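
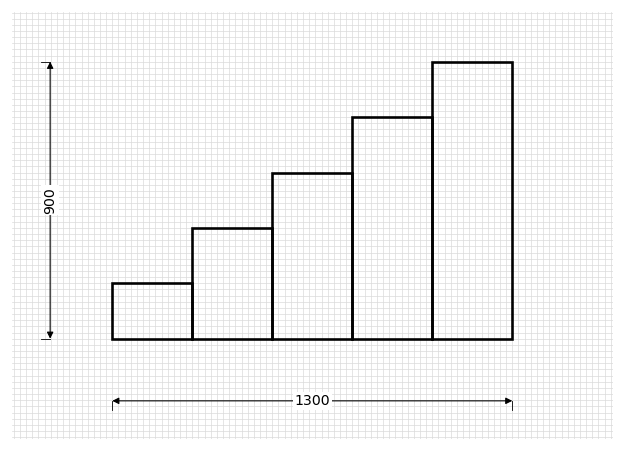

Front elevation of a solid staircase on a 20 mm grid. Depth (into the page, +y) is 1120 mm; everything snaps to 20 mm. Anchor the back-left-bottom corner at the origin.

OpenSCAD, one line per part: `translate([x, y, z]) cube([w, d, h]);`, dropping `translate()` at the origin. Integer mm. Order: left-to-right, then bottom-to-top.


cube([260, 1120, 180]);
translate([260, 0, 0]) cube([260, 1120, 360]);
translate([520, 0, 0]) cube([260, 1120, 540]);
translate([780, 0, 0]) cube([260, 1120, 720]);
translate([1040, 0, 0]) cube([260, 1120, 900]);


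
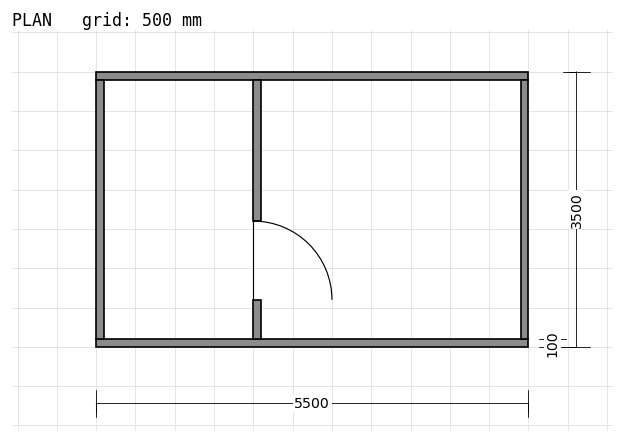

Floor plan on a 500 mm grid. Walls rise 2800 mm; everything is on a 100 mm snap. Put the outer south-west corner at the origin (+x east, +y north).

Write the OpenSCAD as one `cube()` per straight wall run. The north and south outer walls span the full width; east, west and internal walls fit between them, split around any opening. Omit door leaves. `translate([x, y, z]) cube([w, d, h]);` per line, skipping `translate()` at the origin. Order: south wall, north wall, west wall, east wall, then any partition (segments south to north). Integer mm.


cube([5500, 100, 2800]);
translate([0, 3400, 0]) cube([5500, 100, 2800]);
translate([0, 100, 0]) cube([100, 3300, 2800]);
translate([5400, 100, 0]) cube([100, 3300, 2800]);
translate([2000, 100, 0]) cube([100, 500, 2800]);
translate([2000, 1600, 0]) cube([100, 1800, 2800]);


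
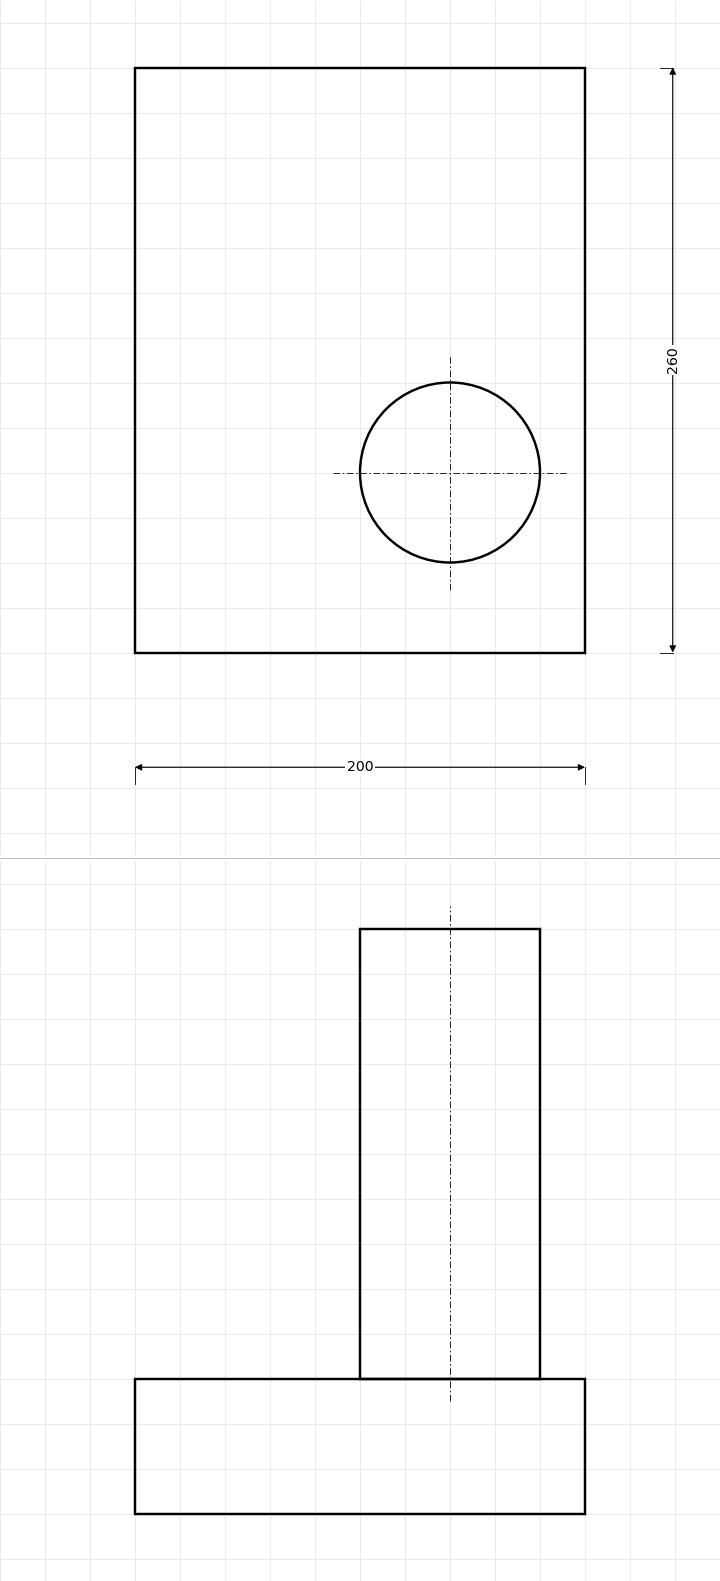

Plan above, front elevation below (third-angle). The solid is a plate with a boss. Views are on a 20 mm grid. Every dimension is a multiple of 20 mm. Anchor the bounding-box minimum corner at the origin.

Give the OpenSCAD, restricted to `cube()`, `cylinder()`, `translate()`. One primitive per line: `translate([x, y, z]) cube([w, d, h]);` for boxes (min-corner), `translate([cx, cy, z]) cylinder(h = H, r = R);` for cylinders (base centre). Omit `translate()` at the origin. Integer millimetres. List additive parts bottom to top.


cube([200, 260, 60]);
translate([140, 80, 60]) cylinder(h = 200, r = 40);


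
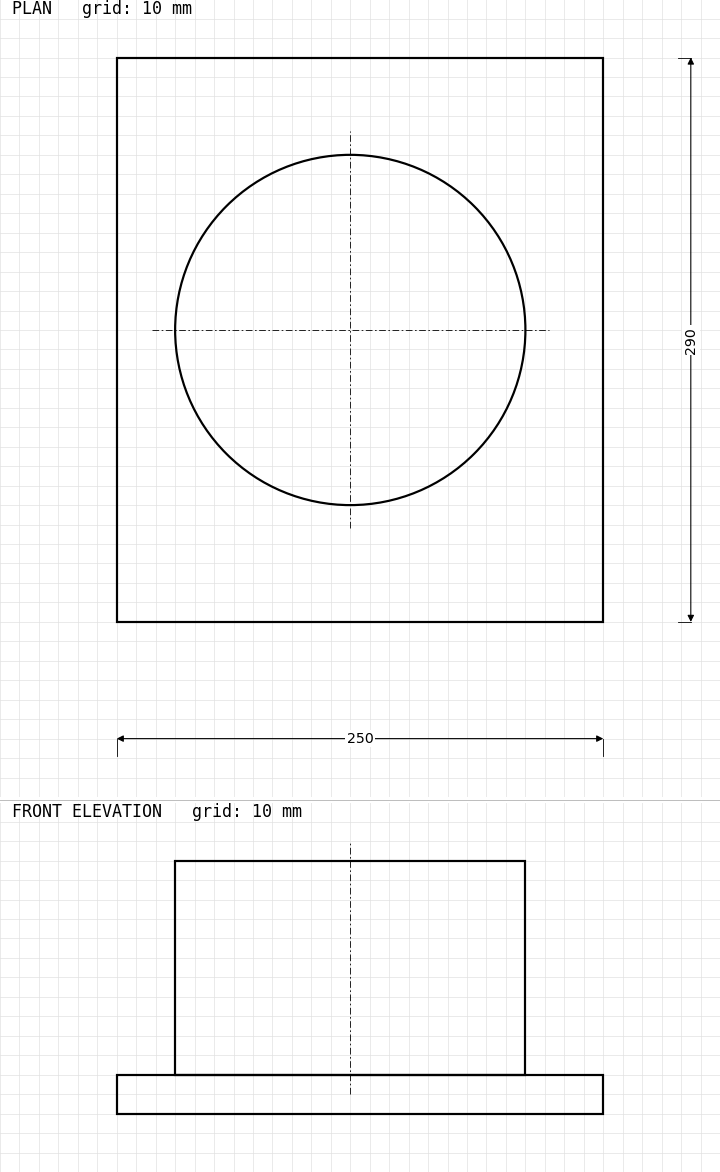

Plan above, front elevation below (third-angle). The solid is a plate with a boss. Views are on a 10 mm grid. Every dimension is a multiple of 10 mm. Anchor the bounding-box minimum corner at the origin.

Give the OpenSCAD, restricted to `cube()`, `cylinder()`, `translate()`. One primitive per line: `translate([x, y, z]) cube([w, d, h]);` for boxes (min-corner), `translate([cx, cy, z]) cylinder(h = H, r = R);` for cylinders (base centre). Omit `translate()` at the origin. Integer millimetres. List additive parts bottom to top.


cube([250, 290, 20]);
translate([120, 150, 20]) cylinder(h = 110, r = 90);


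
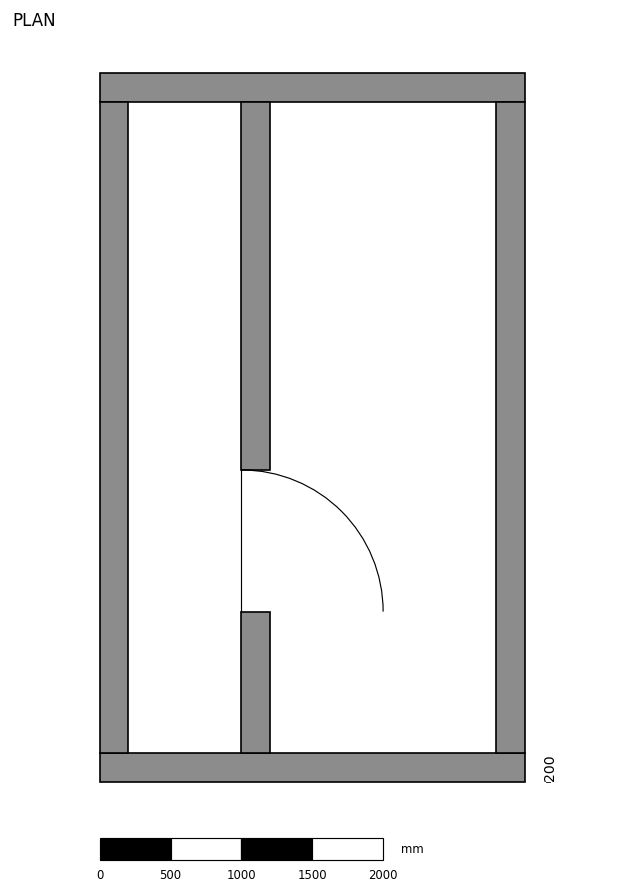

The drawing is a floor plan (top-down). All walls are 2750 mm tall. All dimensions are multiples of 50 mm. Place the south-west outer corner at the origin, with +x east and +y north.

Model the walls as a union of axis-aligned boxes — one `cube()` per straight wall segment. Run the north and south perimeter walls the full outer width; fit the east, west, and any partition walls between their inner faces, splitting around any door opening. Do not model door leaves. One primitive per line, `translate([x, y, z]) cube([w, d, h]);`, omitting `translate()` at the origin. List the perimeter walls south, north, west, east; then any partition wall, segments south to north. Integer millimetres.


cube([3000, 200, 2750]);
translate([0, 4800, 0]) cube([3000, 200, 2750]);
translate([0, 200, 0]) cube([200, 4600, 2750]);
translate([2800, 200, 0]) cube([200, 4600, 2750]);
translate([1000, 200, 0]) cube([200, 1000, 2750]);
translate([1000, 2200, 0]) cube([200, 2600, 2750]);


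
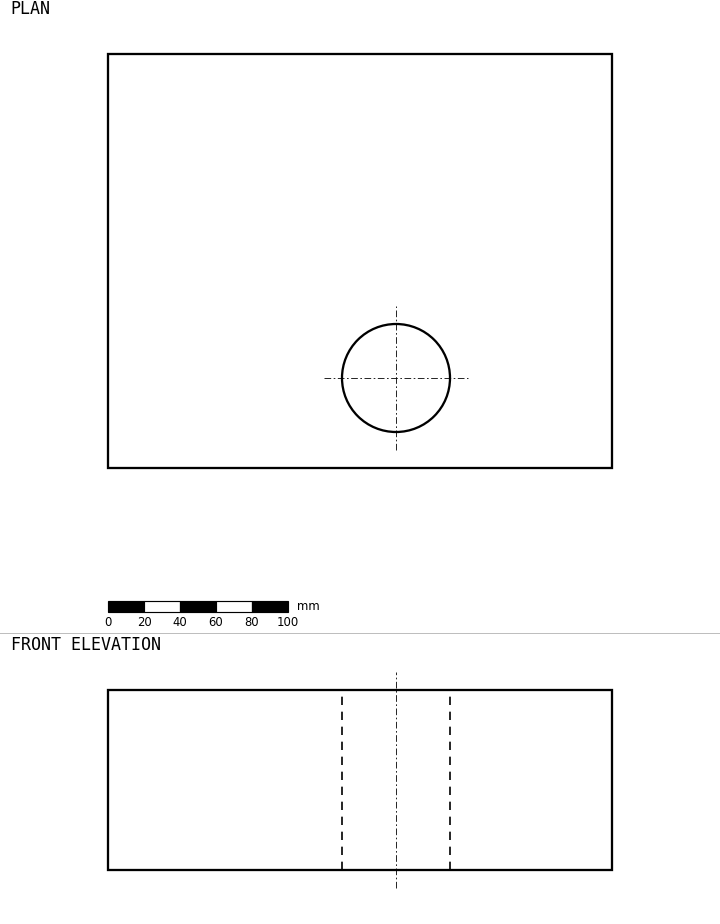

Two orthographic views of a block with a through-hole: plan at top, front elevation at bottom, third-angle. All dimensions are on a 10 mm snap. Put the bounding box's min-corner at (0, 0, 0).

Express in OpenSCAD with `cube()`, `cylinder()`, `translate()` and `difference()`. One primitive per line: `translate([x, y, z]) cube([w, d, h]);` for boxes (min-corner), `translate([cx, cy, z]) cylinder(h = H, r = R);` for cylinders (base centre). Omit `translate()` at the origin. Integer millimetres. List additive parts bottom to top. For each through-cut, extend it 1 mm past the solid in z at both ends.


difference() {
  cube([280, 230, 100]);
  translate([160, 50, -1]) cylinder(h = 102, r = 30);
}


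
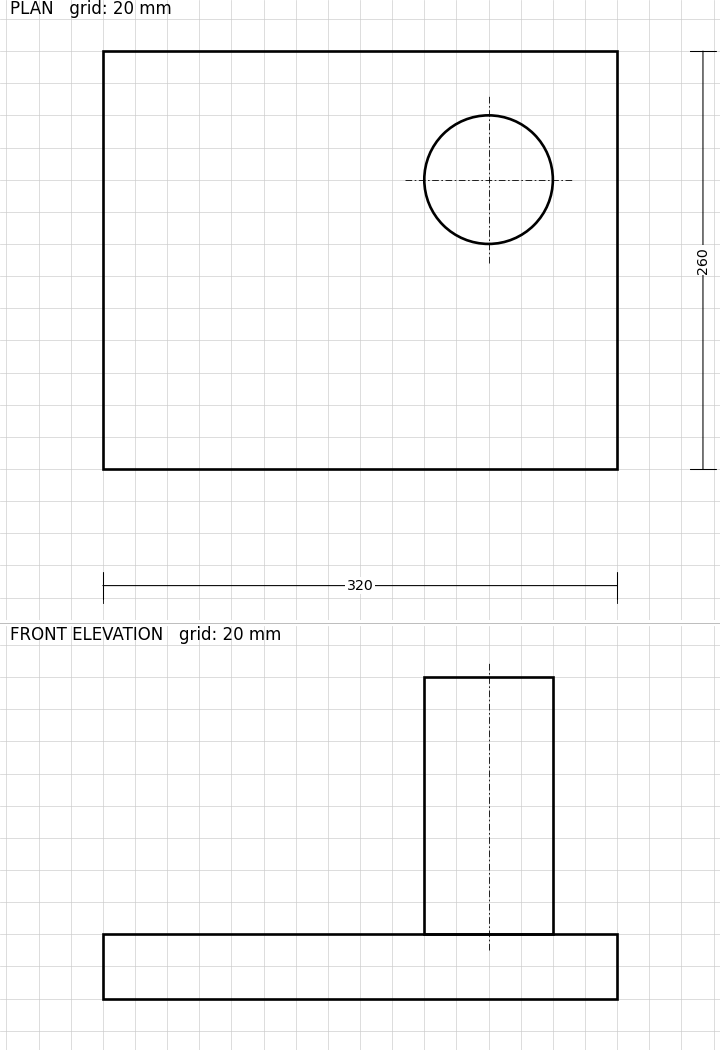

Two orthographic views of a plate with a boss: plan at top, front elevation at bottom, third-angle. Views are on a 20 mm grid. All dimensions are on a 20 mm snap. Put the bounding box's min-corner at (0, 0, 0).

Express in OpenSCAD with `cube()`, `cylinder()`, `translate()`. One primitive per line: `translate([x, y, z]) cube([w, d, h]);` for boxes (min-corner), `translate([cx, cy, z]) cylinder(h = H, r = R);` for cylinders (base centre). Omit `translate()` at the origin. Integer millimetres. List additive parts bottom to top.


cube([320, 260, 40]);
translate([240, 180, 40]) cylinder(h = 160, r = 40);


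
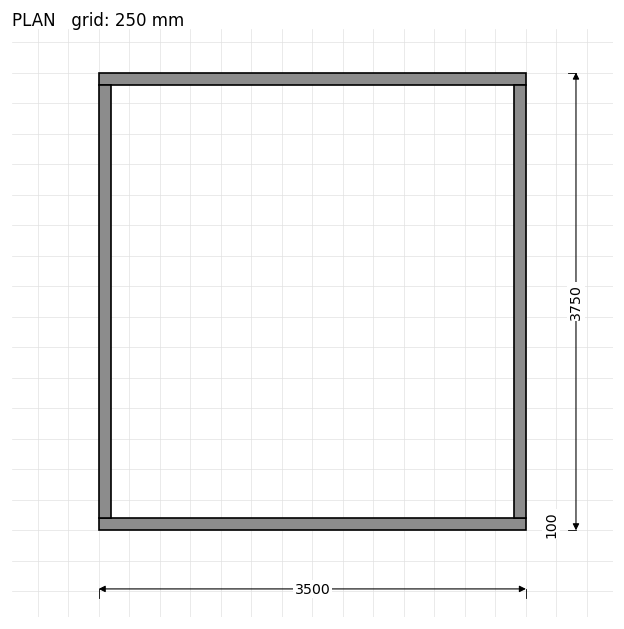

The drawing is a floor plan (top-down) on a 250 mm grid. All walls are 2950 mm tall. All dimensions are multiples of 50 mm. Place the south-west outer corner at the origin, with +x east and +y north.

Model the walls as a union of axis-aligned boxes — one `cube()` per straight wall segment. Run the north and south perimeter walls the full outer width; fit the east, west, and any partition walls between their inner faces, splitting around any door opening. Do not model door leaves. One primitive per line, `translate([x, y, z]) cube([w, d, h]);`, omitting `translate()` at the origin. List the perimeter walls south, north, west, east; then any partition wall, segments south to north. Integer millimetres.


cube([3500, 100, 2950]);
translate([0, 3650, 0]) cube([3500, 100, 2950]);
translate([0, 100, 0]) cube([100, 3550, 2950]);
translate([3400, 100, 0]) cube([100, 3550, 2950]);


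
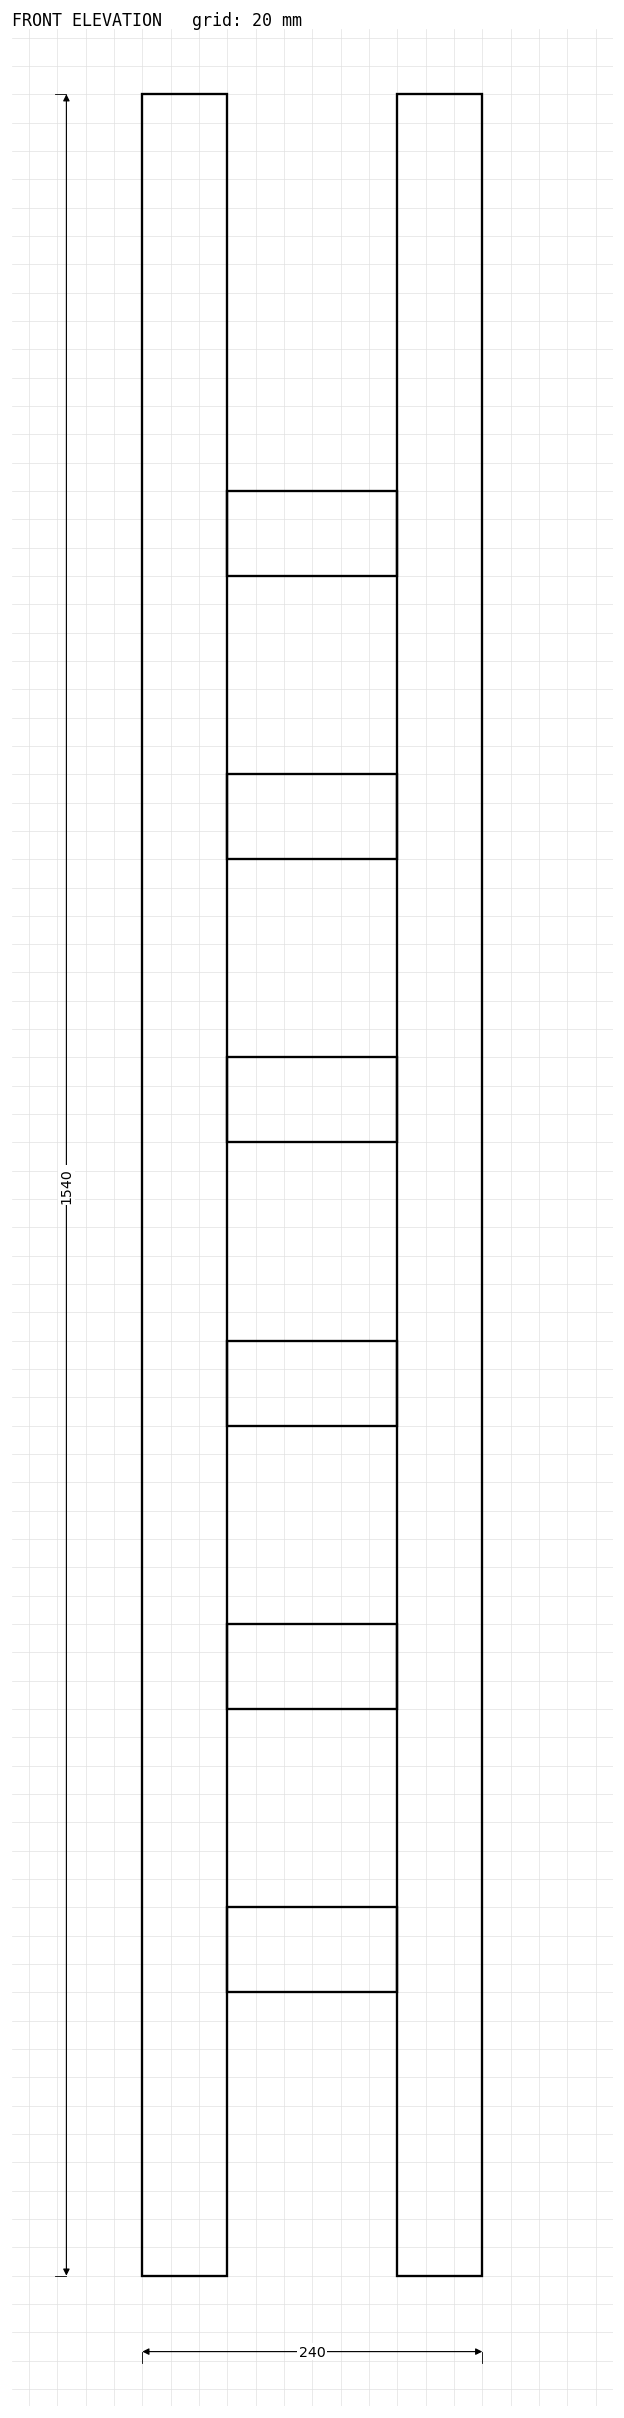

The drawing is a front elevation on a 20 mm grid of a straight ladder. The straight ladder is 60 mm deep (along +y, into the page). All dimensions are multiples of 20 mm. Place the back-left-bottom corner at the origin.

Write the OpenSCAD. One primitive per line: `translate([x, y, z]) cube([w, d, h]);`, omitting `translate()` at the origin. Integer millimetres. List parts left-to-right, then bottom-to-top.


cube([60, 60, 1540]);
translate([60, 0, 200]) cube([120, 60, 60]);
translate([60, 0, 400]) cube([120, 60, 60]);
translate([60, 0, 600]) cube([120, 60, 60]);
translate([60, 0, 800]) cube([120, 60, 60]);
translate([60, 0, 1000]) cube([120, 60, 60]);
translate([60, 0, 1200]) cube([120, 60, 60]);
translate([180, 0, 0]) cube([60, 60, 1540]);


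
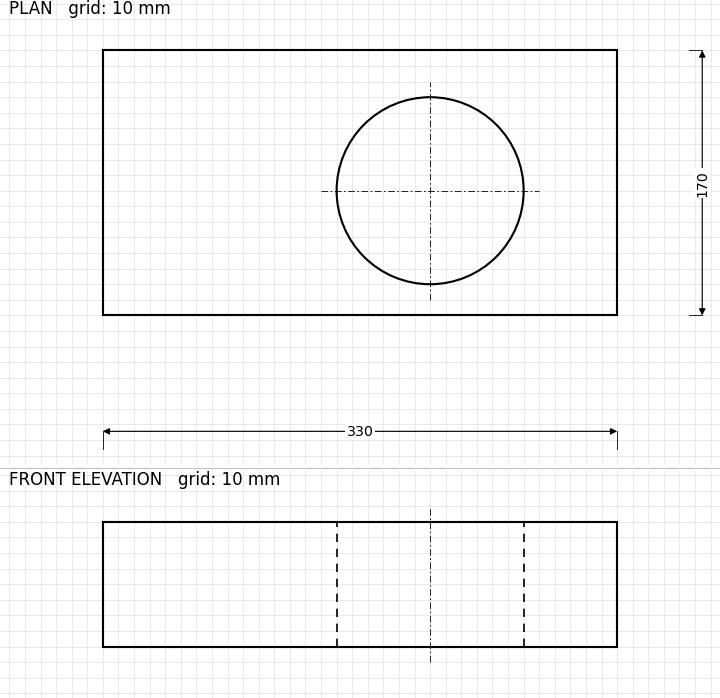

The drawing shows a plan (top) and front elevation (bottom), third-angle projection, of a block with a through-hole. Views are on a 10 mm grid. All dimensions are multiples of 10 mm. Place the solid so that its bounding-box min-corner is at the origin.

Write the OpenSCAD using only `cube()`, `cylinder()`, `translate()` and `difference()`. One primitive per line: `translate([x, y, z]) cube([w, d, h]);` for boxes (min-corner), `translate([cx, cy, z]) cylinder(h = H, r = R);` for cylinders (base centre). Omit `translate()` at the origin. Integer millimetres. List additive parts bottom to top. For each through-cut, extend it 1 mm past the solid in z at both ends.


difference() {
  cube([330, 170, 80]);
  translate([210, 80, -1]) cylinder(h = 82, r = 60);
}


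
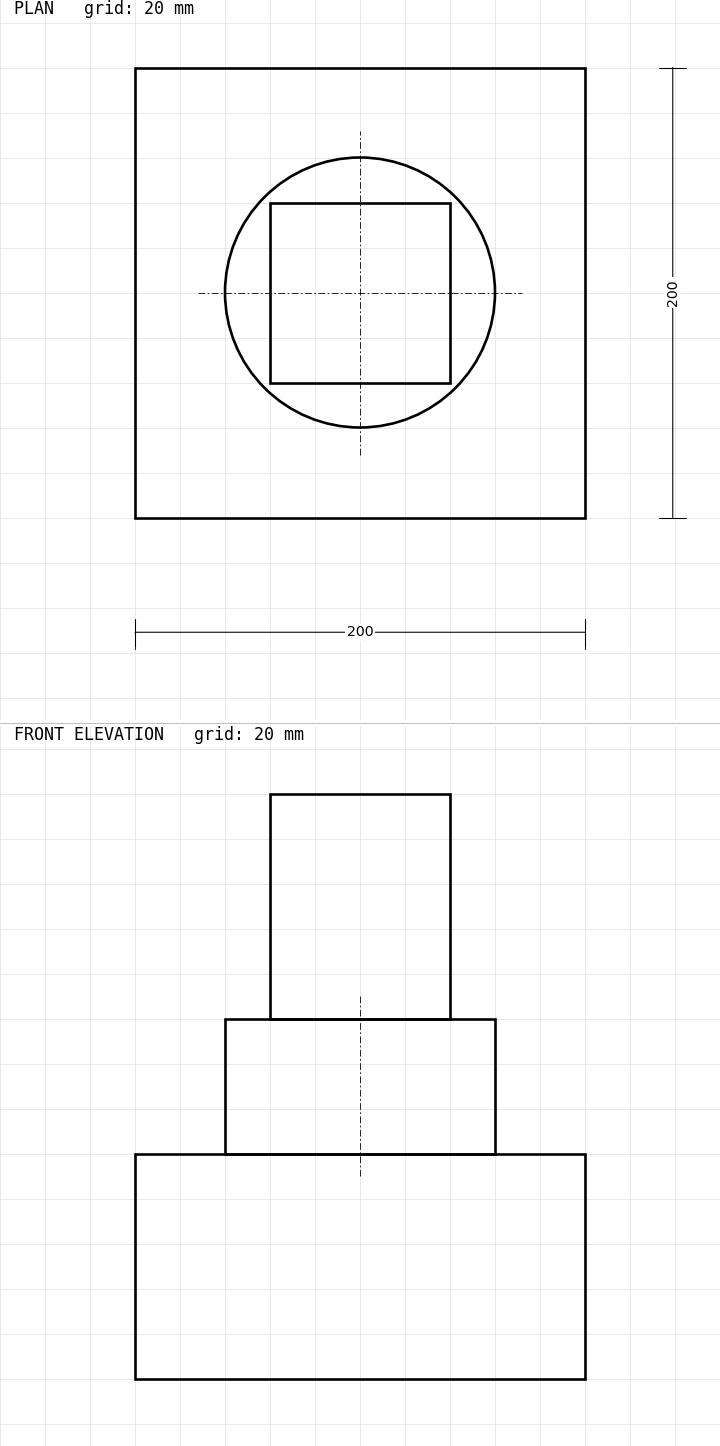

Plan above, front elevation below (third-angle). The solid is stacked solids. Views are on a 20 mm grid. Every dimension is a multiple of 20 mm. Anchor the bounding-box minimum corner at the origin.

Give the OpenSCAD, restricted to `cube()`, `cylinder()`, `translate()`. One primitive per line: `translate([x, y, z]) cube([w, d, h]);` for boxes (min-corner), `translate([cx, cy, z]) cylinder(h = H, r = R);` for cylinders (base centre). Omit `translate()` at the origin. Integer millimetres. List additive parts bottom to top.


cube([200, 200, 100]);
translate([100, 100, 100]) cylinder(h = 60, r = 60);
translate([60, 60, 160]) cube([80, 80, 100]);


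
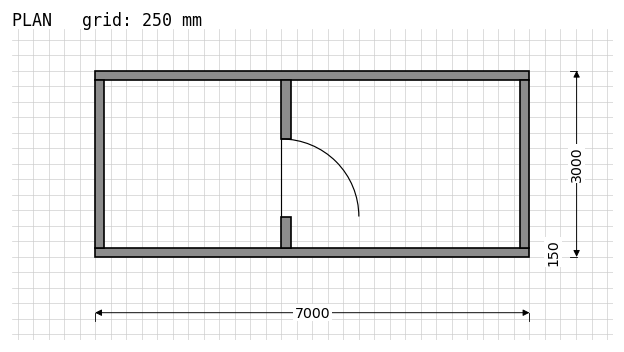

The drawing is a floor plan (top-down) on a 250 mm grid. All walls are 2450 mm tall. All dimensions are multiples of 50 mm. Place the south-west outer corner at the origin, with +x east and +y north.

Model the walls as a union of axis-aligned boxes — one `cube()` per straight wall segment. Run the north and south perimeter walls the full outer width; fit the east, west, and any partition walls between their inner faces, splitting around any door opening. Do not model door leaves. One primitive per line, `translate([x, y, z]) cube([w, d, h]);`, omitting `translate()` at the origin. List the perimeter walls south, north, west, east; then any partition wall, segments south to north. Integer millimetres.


cube([7000, 150, 2450]);
translate([0, 2850, 0]) cube([7000, 150, 2450]);
translate([0, 150, 0]) cube([150, 2700, 2450]);
translate([6850, 150, 0]) cube([150, 2700, 2450]);
translate([3000, 150, 0]) cube([150, 500, 2450]);
translate([3000, 1900, 0]) cube([150, 950, 2450]);


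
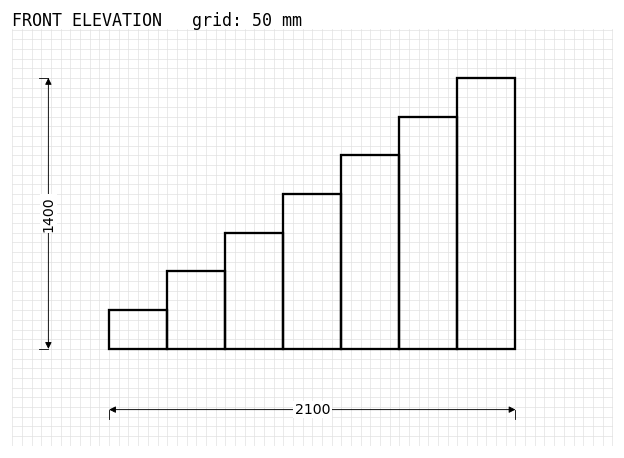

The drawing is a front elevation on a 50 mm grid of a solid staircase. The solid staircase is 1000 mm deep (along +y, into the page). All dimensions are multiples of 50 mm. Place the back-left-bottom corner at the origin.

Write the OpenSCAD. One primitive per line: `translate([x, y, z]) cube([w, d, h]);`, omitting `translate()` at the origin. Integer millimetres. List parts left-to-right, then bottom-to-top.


cube([300, 1000, 200]);
translate([300, 0, 0]) cube([300, 1000, 400]);
translate([600, 0, 0]) cube([300, 1000, 600]);
translate([900, 0, 0]) cube([300, 1000, 800]);
translate([1200, 0, 0]) cube([300, 1000, 1000]);
translate([1500, 0, 0]) cube([300, 1000, 1200]);
translate([1800, 0, 0]) cube([300, 1000, 1400]);


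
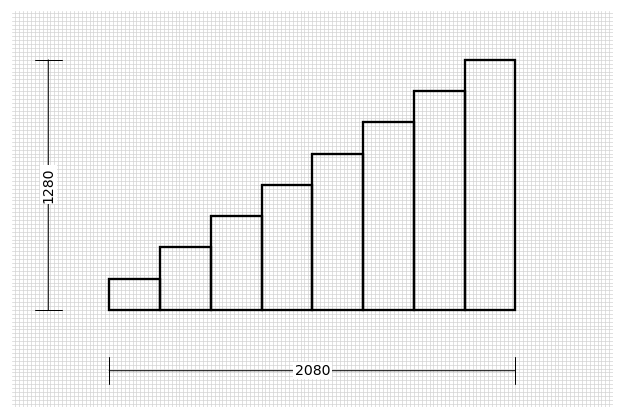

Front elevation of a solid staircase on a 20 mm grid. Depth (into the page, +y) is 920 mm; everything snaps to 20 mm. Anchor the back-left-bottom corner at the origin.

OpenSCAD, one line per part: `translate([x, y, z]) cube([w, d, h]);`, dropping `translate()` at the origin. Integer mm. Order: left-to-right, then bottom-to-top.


cube([260, 920, 160]);
translate([260, 0, 0]) cube([260, 920, 320]);
translate([520, 0, 0]) cube([260, 920, 480]);
translate([780, 0, 0]) cube([260, 920, 640]);
translate([1040, 0, 0]) cube([260, 920, 800]);
translate([1300, 0, 0]) cube([260, 920, 960]);
translate([1560, 0, 0]) cube([260, 920, 1120]);
translate([1820, 0, 0]) cube([260, 920, 1280]);


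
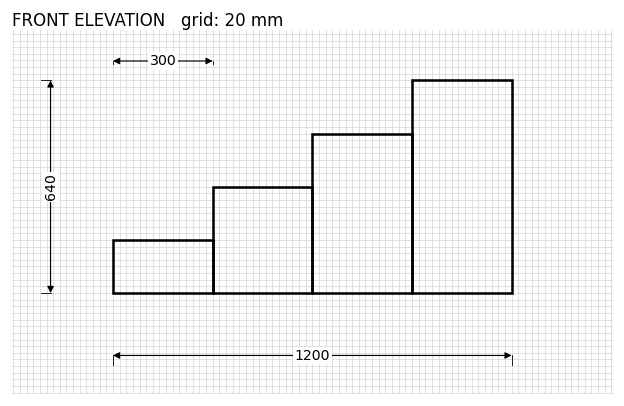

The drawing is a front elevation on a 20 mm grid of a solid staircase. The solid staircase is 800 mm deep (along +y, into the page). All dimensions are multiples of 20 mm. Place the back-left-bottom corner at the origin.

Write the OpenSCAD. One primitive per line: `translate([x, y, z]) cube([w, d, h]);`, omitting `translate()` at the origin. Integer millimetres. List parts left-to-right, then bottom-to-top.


cube([300, 800, 160]);
translate([300, 0, 0]) cube([300, 800, 320]);
translate([600, 0, 0]) cube([300, 800, 480]);
translate([900, 0, 0]) cube([300, 800, 640]);


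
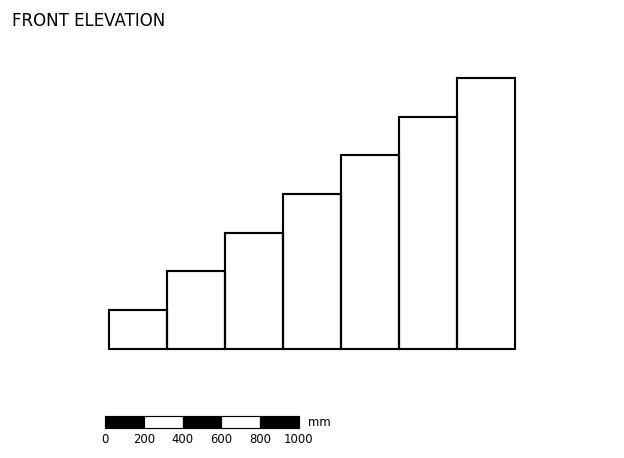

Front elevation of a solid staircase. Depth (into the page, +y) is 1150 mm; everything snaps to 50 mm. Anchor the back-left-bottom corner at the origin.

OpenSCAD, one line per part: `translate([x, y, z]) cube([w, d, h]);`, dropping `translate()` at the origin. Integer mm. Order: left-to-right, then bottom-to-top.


cube([300, 1150, 200]);
translate([300, 0, 0]) cube([300, 1150, 400]);
translate([600, 0, 0]) cube([300, 1150, 600]);
translate([900, 0, 0]) cube([300, 1150, 800]);
translate([1200, 0, 0]) cube([300, 1150, 1000]);
translate([1500, 0, 0]) cube([300, 1150, 1200]);
translate([1800, 0, 0]) cube([300, 1150, 1400]);


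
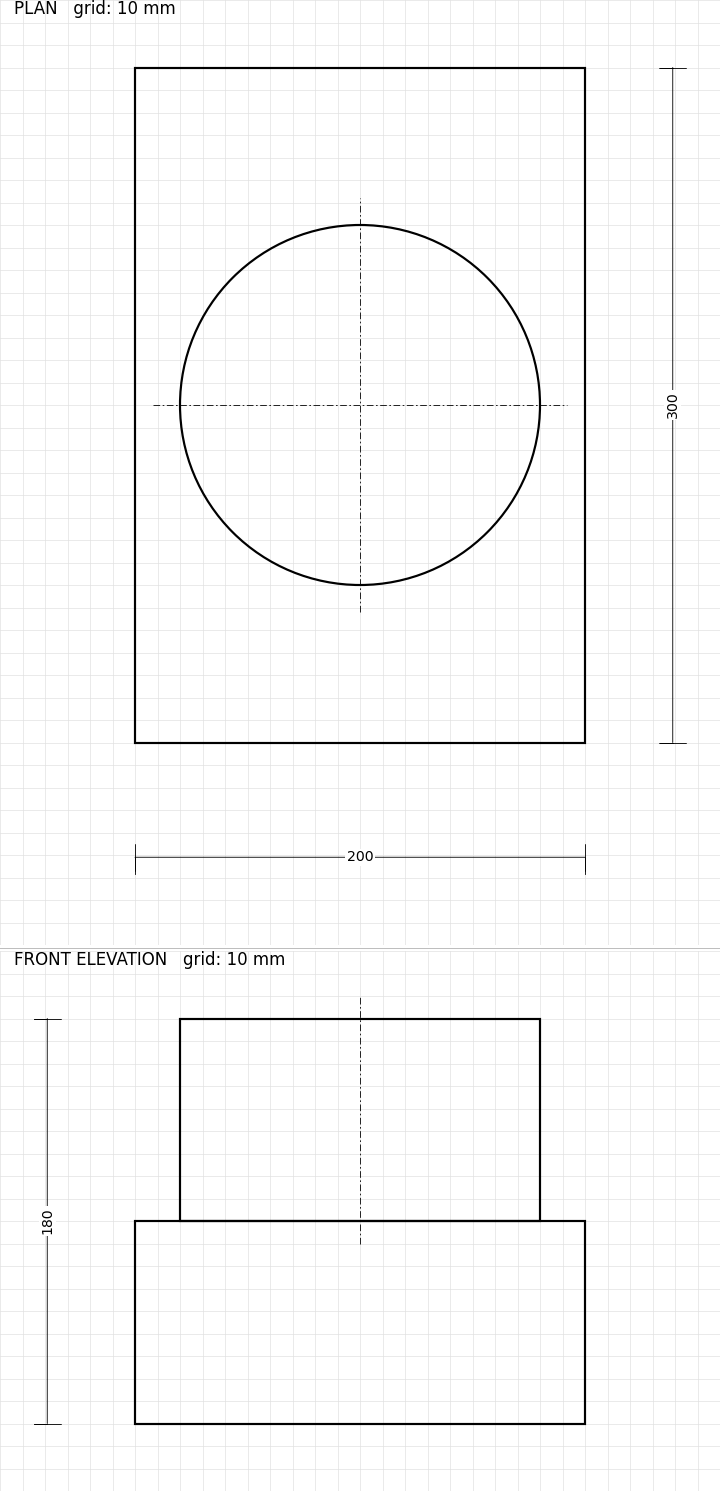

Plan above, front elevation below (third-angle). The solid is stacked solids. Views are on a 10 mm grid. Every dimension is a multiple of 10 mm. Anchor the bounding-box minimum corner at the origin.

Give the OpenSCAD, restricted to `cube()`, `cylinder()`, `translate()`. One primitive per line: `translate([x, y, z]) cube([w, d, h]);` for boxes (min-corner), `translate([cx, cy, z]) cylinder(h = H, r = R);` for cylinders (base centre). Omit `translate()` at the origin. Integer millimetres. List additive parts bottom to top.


cube([200, 300, 90]);
translate([100, 150, 90]) cylinder(h = 90, r = 80);


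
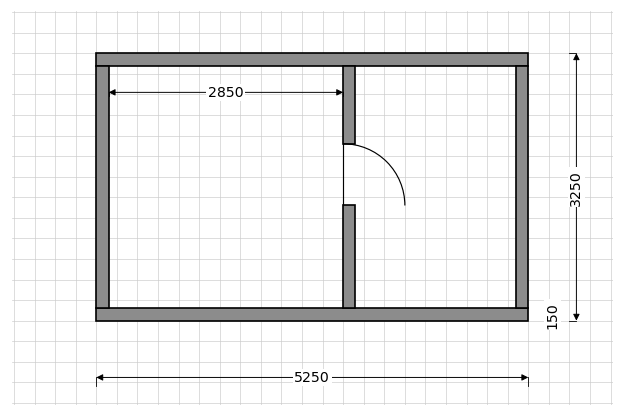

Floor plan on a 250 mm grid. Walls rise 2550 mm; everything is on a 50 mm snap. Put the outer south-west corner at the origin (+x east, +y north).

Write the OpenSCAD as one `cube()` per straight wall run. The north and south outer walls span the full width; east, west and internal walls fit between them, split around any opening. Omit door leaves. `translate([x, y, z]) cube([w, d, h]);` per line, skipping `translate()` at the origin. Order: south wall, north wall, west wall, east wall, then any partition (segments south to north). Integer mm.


cube([5250, 150, 2550]);
translate([0, 3100, 0]) cube([5250, 150, 2550]);
translate([0, 150, 0]) cube([150, 2950, 2550]);
translate([5100, 150, 0]) cube([150, 2950, 2550]);
translate([3000, 150, 0]) cube([150, 1250, 2550]);
translate([3000, 2150, 0]) cube([150, 950, 2550]);


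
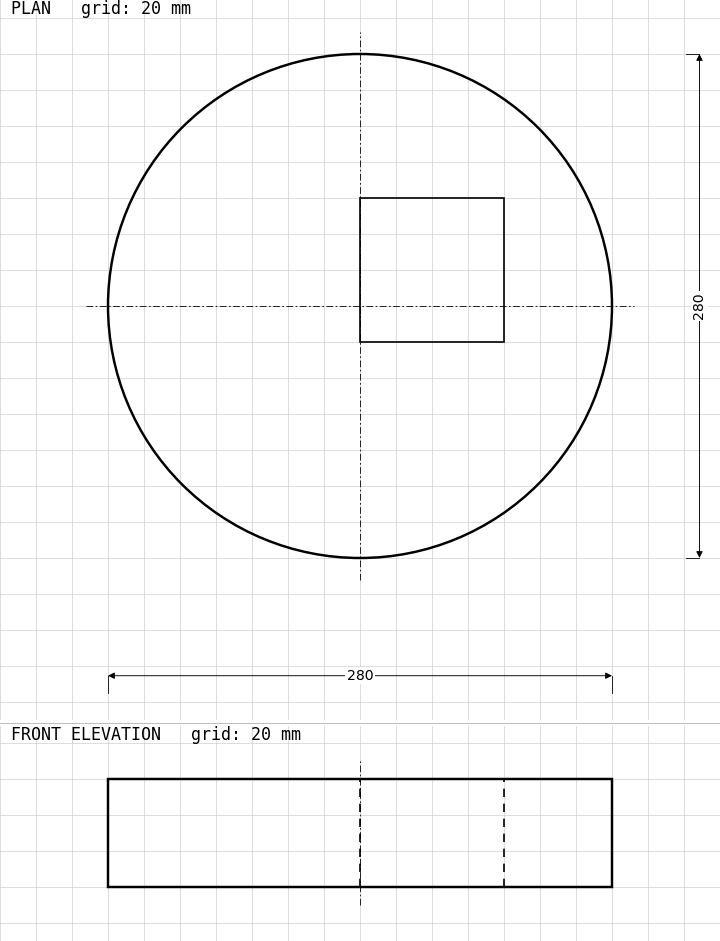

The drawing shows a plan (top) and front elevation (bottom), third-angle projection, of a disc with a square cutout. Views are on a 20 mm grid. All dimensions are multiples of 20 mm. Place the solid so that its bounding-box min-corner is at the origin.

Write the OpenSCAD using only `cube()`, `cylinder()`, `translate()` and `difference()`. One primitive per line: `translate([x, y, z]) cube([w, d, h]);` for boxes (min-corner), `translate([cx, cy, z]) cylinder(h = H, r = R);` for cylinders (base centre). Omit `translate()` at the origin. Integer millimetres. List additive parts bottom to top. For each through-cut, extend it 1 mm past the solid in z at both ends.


difference() {
  translate([140, 140, 0]) cylinder(h = 60, r = 140);
  translate([140, 120, -1]) cube([80, 80, 62]);
}


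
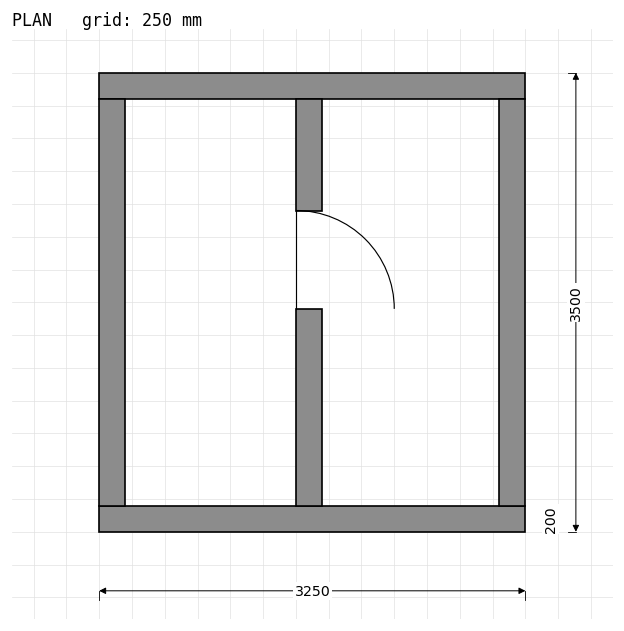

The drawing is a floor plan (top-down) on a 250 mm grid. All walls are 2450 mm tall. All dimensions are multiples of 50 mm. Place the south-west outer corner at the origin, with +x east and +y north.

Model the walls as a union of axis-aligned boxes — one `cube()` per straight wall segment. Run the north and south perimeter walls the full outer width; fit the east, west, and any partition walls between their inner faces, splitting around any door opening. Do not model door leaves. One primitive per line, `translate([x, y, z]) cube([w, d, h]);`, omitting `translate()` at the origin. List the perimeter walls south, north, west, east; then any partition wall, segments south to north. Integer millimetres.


cube([3250, 200, 2450]);
translate([0, 3300, 0]) cube([3250, 200, 2450]);
translate([0, 200, 0]) cube([200, 3100, 2450]);
translate([3050, 200, 0]) cube([200, 3100, 2450]);
translate([1500, 200, 0]) cube([200, 1500, 2450]);
translate([1500, 2450, 0]) cube([200, 850, 2450]);


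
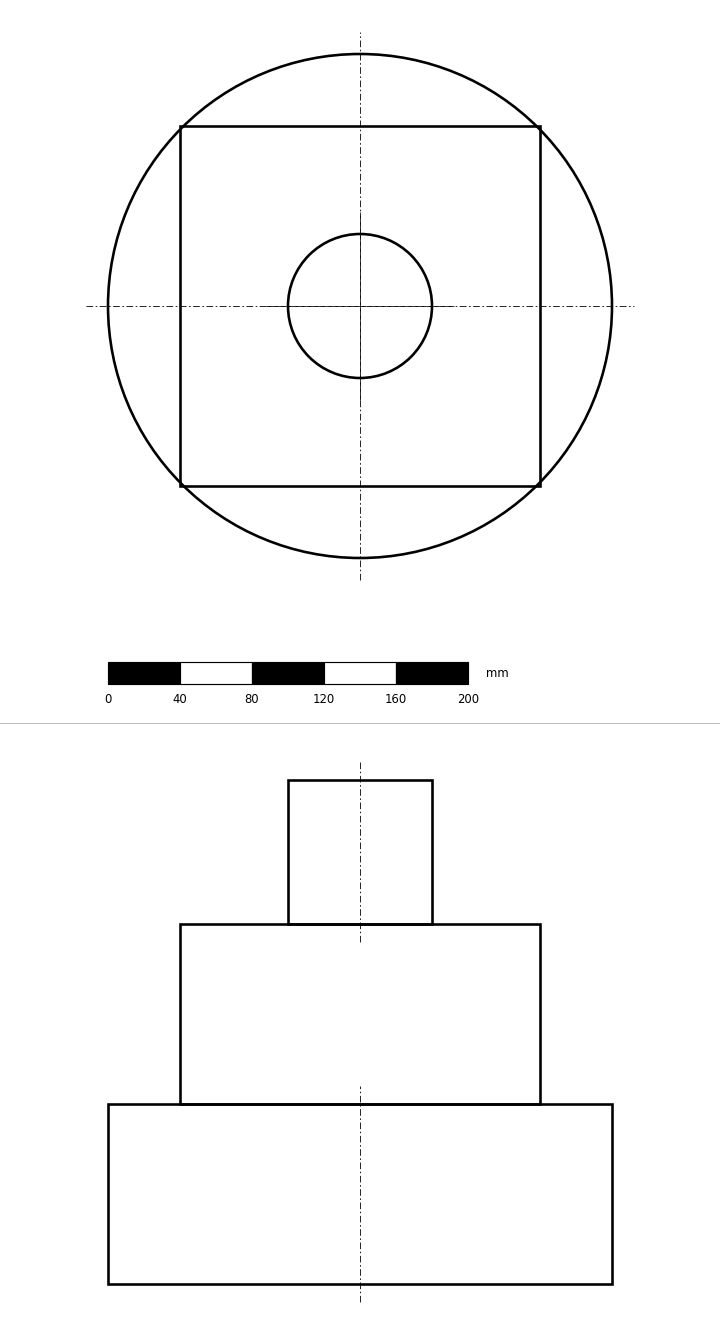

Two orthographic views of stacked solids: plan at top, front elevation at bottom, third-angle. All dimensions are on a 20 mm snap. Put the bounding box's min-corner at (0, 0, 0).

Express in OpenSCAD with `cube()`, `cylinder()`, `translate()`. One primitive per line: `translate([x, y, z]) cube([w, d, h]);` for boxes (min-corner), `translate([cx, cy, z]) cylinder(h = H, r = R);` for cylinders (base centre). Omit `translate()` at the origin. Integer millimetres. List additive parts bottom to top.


translate([140, 140, 0]) cylinder(h = 100, r = 140);
translate([40, 40, 100]) cube([200, 200, 100]);
translate([140, 140, 200]) cylinder(h = 80, r = 40);


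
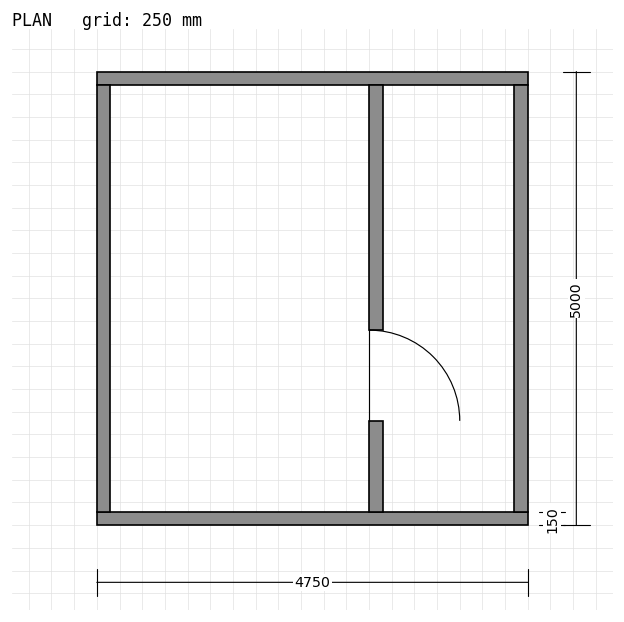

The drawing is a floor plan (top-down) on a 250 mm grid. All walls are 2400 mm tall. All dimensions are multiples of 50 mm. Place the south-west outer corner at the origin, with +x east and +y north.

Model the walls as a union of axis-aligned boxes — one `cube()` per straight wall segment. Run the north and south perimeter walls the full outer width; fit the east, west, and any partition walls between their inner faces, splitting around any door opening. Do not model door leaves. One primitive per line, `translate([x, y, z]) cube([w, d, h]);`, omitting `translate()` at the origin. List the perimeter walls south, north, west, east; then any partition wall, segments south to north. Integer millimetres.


cube([4750, 150, 2400]);
translate([0, 4850, 0]) cube([4750, 150, 2400]);
translate([0, 150, 0]) cube([150, 4700, 2400]);
translate([4600, 150, 0]) cube([150, 4700, 2400]);
translate([3000, 150, 0]) cube([150, 1000, 2400]);
translate([3000, 2150, 0]) cube([150, 2700, 2400]);


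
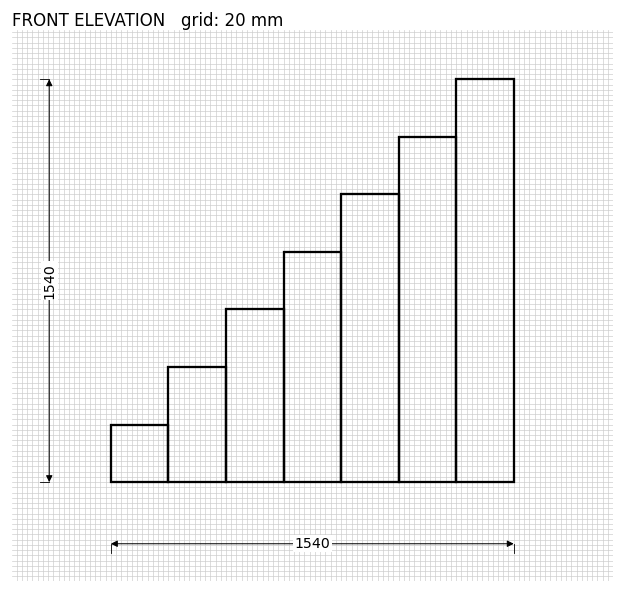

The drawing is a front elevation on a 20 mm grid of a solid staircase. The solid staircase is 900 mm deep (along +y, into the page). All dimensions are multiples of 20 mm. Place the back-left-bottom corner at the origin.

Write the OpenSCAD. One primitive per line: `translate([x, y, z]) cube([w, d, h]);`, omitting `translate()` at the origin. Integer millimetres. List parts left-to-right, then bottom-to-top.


cube([220, 900, 220]);
translate([220, 0, 0]) cube([220, 900, 440]);
translate([440, 0, 0]) cube([220, 900, 660]);
translate([660, 0, 0]) cube([220, 900, 880]);
translate([880, 0, 0]) cube([220, 900, 1100]);
translate([1100, 0, 0]) cube([220, 900, 1320]);
translate([1320, 0, 0]) cube([220, 900, 1540]);


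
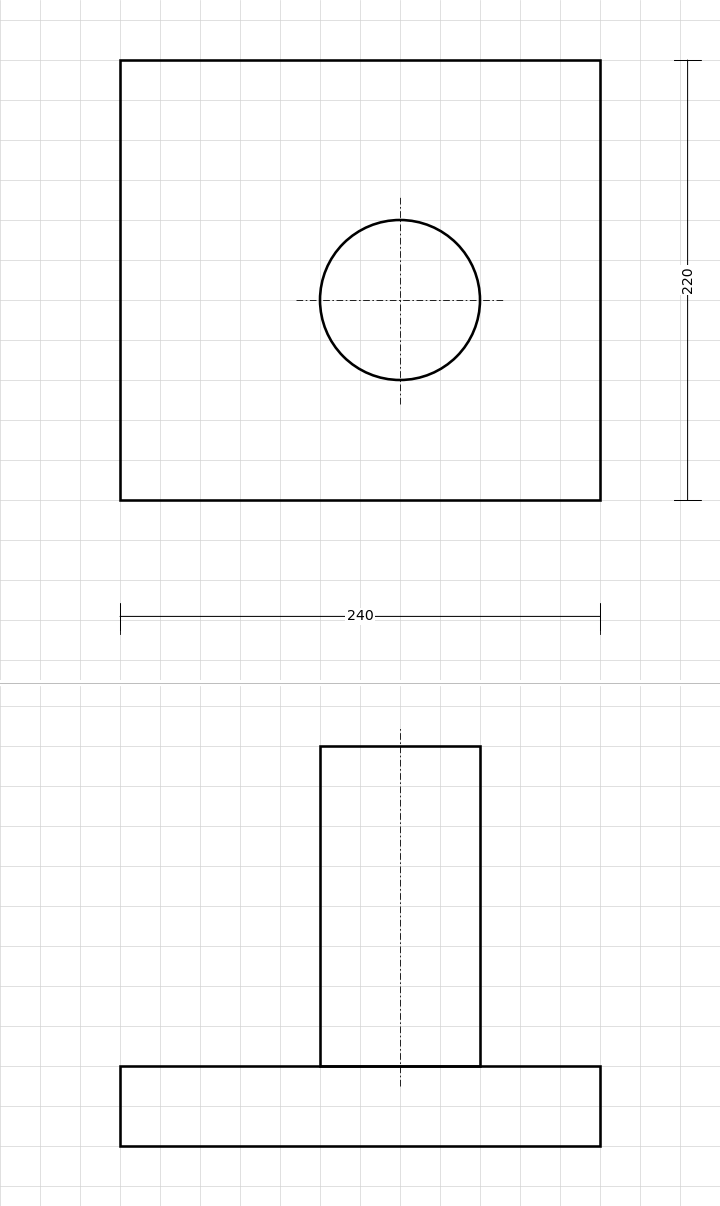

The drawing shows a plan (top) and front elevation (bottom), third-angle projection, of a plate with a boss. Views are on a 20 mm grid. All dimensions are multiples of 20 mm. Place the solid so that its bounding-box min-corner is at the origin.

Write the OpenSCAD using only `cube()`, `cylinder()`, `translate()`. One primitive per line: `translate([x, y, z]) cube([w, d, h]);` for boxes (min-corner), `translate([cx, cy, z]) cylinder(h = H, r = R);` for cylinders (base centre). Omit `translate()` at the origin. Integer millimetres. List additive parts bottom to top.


cube([240, 220, 40]);
translate([140, 100, 40]) cylinder(h = 160, r = 40);


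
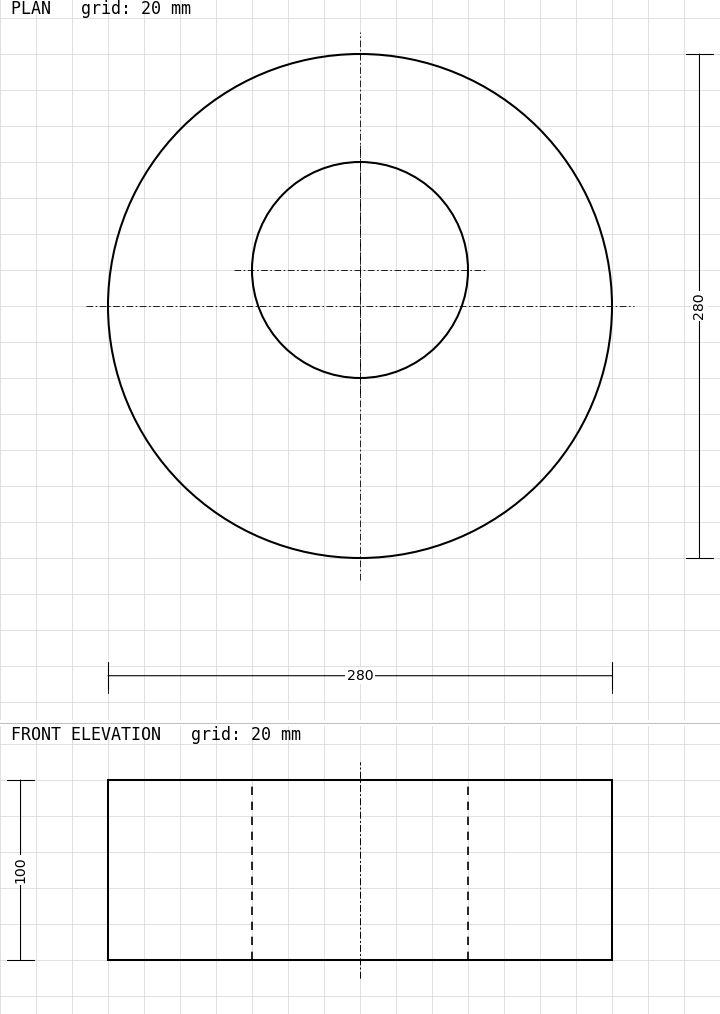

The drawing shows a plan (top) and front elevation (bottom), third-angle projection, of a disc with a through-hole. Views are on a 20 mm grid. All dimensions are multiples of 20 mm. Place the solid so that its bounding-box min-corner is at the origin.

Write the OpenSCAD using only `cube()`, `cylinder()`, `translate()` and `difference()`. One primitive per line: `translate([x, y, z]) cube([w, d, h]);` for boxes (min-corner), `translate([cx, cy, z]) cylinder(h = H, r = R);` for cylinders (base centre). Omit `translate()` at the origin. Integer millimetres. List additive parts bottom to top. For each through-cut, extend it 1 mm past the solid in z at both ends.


difference() {
  translate([140, 140, 0]) cylinder(h = 100, r = 140);
  translate([140, 160, -1]) cylinder(h = 102, r = 60);
}


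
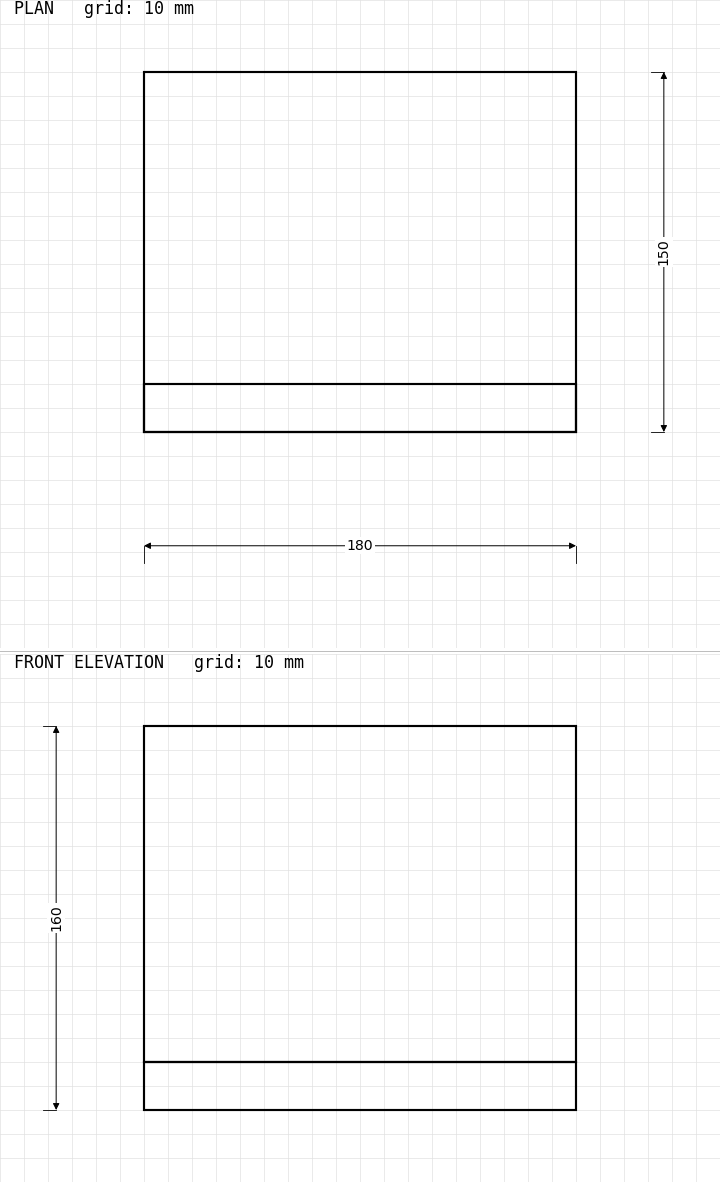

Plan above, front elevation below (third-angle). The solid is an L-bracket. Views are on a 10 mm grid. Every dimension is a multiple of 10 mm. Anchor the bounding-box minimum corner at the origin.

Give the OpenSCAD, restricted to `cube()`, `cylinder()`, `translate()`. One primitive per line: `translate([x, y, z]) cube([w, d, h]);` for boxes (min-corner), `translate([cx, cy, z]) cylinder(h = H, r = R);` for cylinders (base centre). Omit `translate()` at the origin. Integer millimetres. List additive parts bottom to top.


cube([180, 150, 20]);
translate([0, 0, 20]) cube([180, 20, 140]);


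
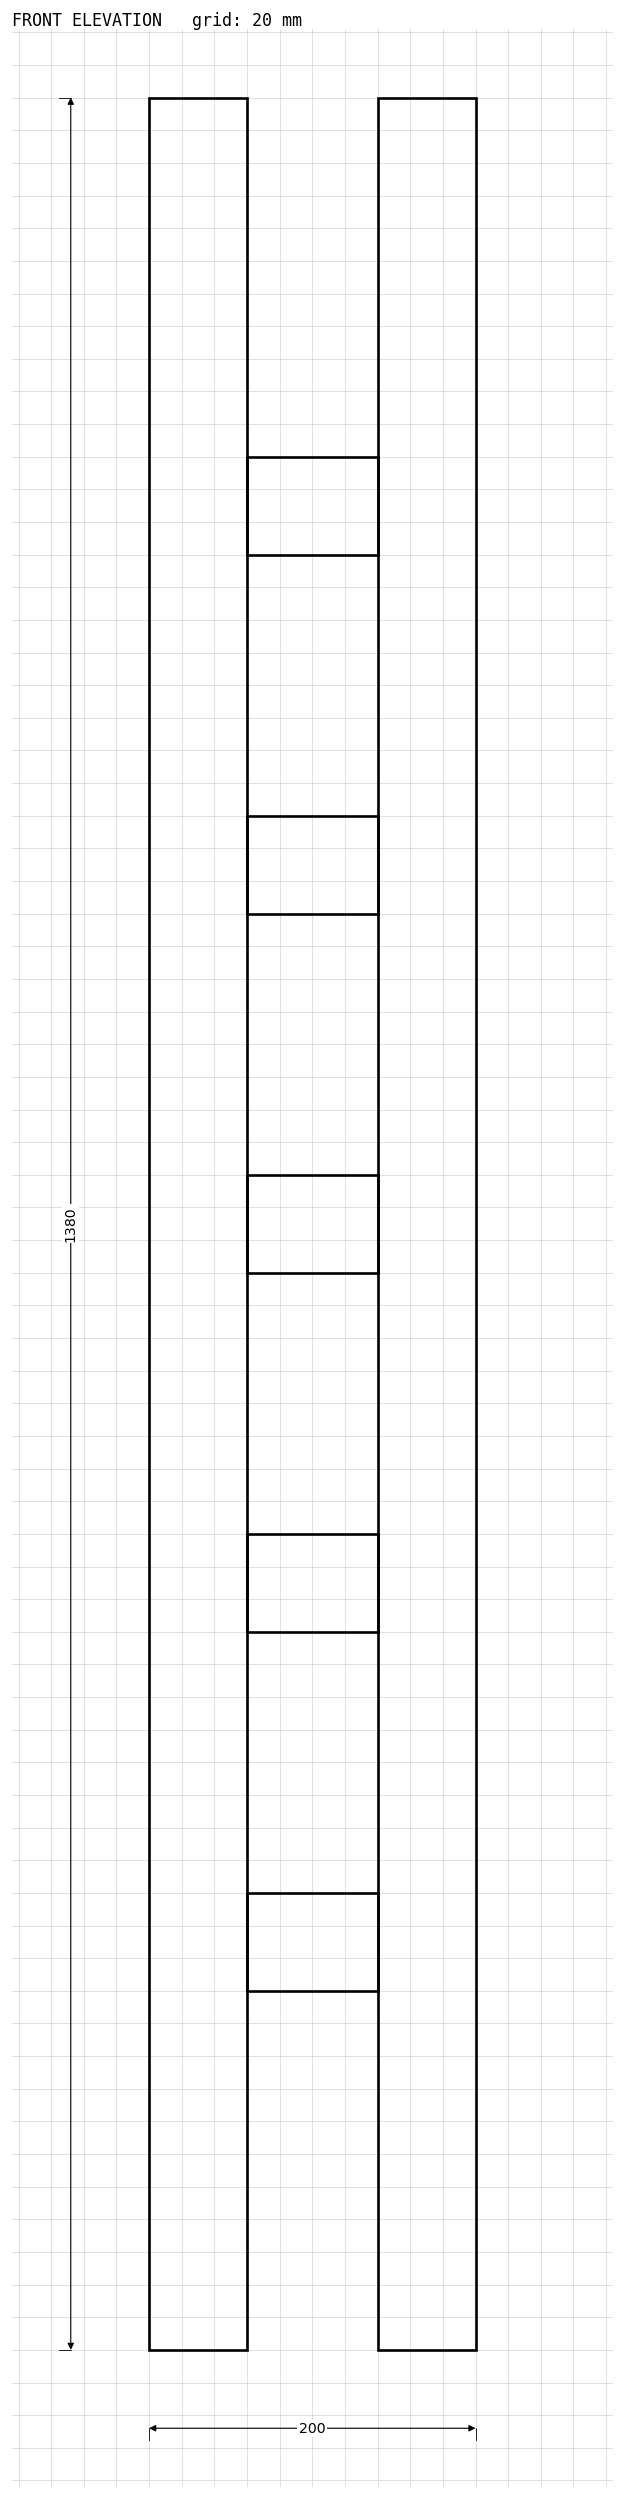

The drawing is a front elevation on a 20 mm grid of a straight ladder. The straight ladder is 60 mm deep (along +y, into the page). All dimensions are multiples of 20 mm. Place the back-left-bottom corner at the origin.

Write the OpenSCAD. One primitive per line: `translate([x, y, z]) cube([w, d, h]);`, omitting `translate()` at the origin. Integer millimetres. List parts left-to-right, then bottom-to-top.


cube([60, 60, 1380]);
translate([60, 0, 220]) cube([80, 60, 60]);
translate([60, 0, 440]) cube([80, 60, 60]);
translate([60, 0, 660]) cube([80, 60, 60]);
translate([60, 0, 880]) cube([80, 60, 60]);
translate([60, 0, 1100]) cube([80, 60, 60]);
translate([140, 0, 0]) cube([60, 60, 1380]);


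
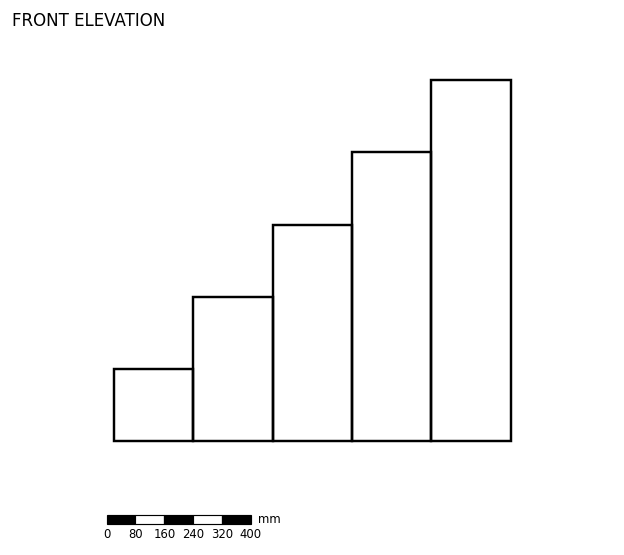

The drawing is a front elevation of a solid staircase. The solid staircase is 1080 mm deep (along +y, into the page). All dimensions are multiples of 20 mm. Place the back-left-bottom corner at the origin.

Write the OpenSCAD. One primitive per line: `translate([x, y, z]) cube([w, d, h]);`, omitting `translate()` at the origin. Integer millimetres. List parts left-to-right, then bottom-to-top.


cube([220, 1080, 200]);
translate([220, 0, 0]) cube([220, 1080, 400]);
translate([440, 0, 0]) cube([220, 1080, 600]);
translate([660, 0, 0]) cube([220, 1080, 800]);
translate([880, 0, 0]) cube([220, 1080, 1000]);


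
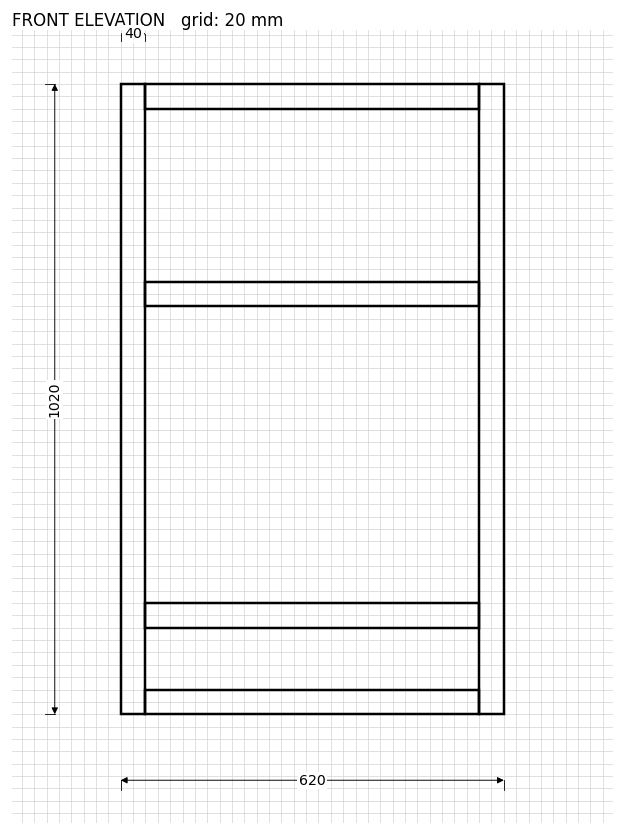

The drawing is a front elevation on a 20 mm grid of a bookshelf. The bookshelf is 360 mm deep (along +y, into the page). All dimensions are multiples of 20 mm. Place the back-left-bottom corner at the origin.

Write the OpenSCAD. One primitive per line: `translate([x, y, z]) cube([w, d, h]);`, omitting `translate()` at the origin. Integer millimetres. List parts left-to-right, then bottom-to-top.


cube([40, 360, 1020]);
translate([40, 0, 0]) cube([540, 360, 40]);
translate([40, 0, 140]) cube([540, 360, 40]);
translate([40, 0, 660]) cube([540, 360, 40]);
translate([40, 0, 980]) cube([540, 360, 40]);
translate([580, 0, 0]) cube([40, 360, 1020]);


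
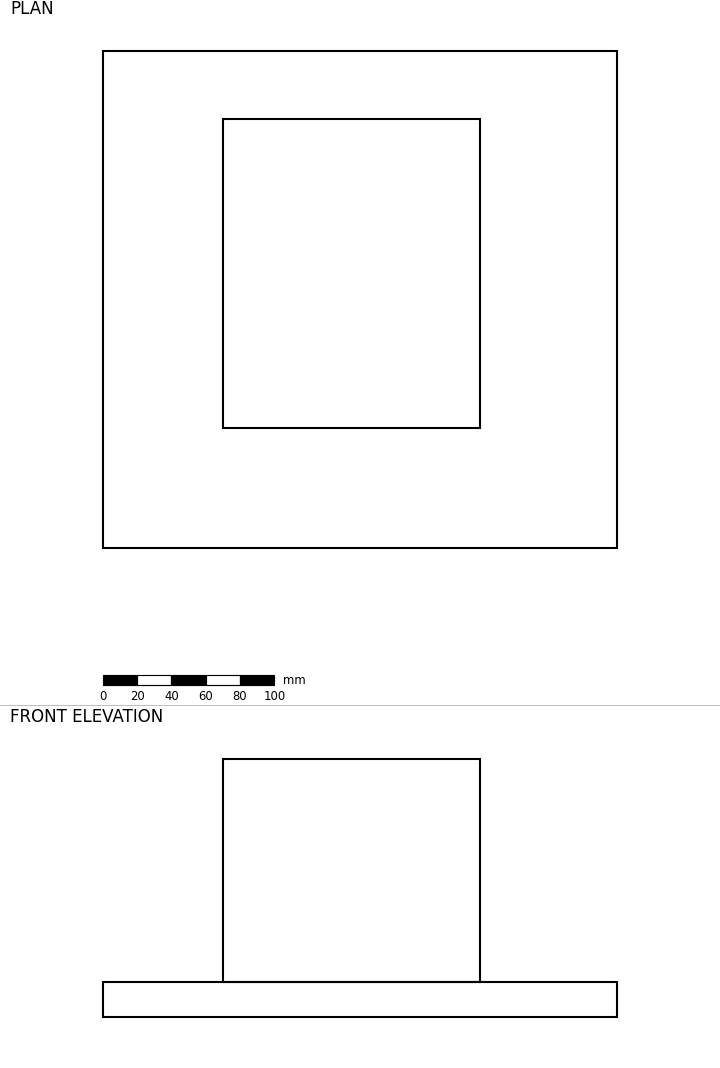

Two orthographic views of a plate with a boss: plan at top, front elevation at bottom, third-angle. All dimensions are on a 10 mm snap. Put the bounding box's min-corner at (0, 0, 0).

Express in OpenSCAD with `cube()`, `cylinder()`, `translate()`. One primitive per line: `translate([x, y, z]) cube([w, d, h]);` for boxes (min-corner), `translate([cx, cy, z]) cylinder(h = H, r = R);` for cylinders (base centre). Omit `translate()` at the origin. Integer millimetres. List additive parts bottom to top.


cube([300, 290, 20]);
translate([70, 70, 20]) cube([150, 180, 130]);


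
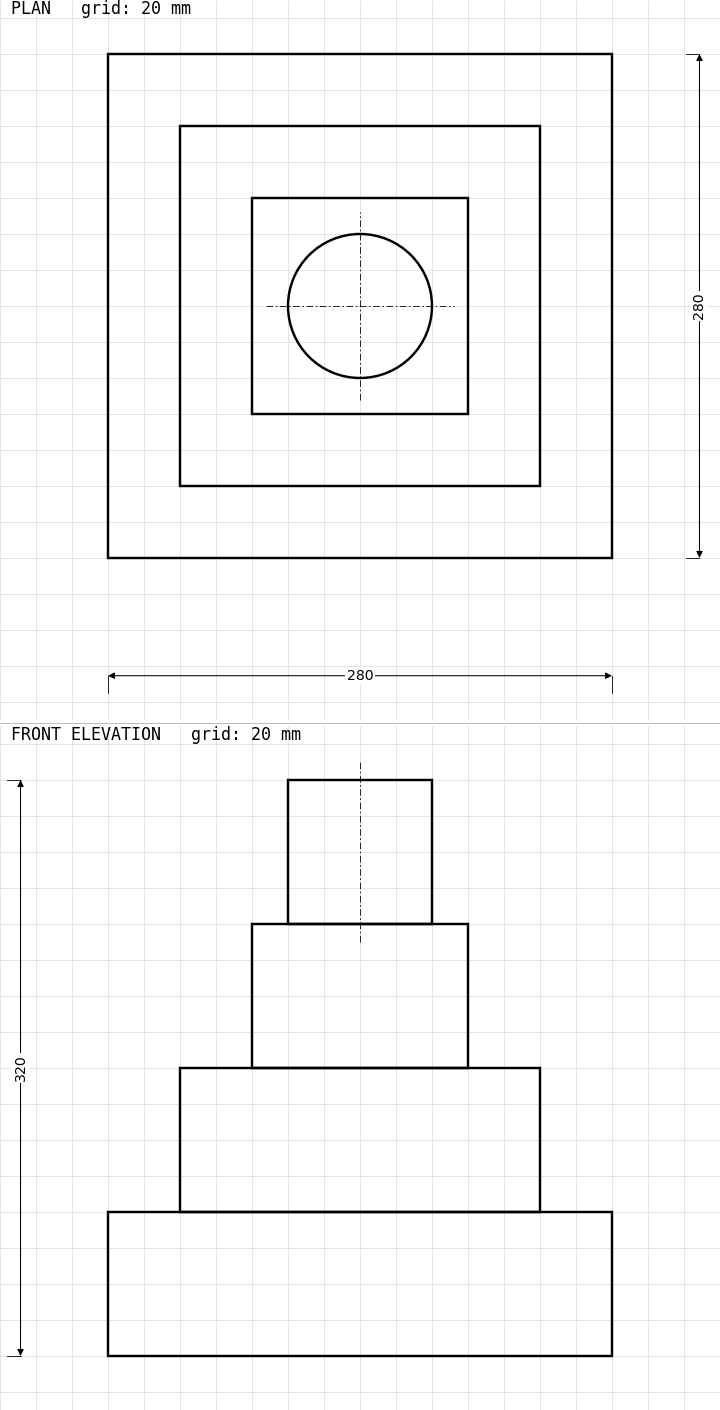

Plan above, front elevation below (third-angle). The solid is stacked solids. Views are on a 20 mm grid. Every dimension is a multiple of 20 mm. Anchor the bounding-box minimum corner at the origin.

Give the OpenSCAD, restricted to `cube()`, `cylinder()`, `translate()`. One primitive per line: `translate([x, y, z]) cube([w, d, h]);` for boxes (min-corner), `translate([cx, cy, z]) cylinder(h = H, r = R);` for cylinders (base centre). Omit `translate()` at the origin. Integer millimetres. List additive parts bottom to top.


cube([280, 280, 80]);
translate([40, 40, 80]) cube([200, 200, 80]);
translate([80, 80, 160]) cube([120, 120, 80]);
translate([140, 140, 240]) cylinder(h = 80, r = 40);


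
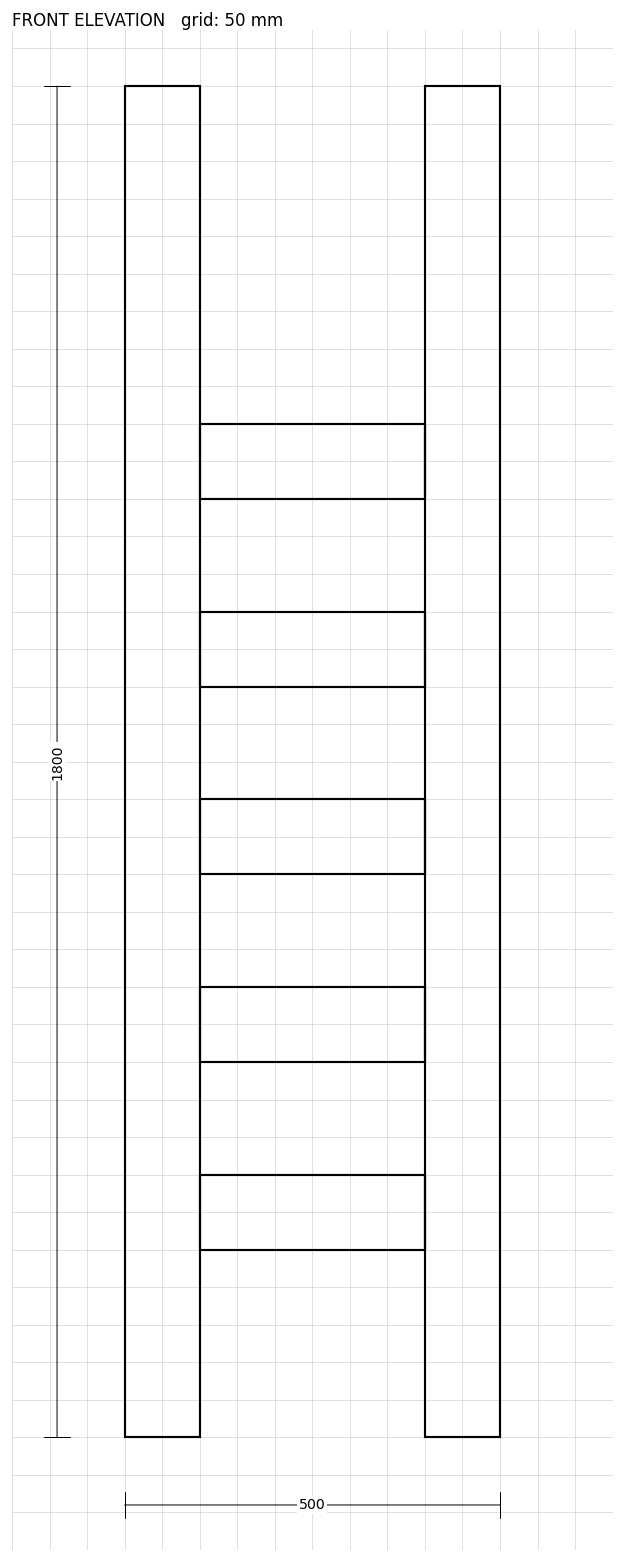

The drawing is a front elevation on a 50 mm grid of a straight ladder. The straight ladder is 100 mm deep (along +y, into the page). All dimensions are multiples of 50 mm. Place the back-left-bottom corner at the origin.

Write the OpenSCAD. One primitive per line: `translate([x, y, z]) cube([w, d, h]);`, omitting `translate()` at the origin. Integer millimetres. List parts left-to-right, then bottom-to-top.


cube([100, 100, 1800]);
translate([100, 0, 250]) cube([300, 100, 100]);
translate([100, 0, 500]) cube([300, 100, 100]);
translate([100, 0, 750]) cube([300, 100, 100]);
translate([100, 0, 1000]) cube([300, 100, 100]);
translate([100, 0, 1250]) cube([300, 100, 100]);
translate([400, 0, 0]) cube([100, 100, 1800]);


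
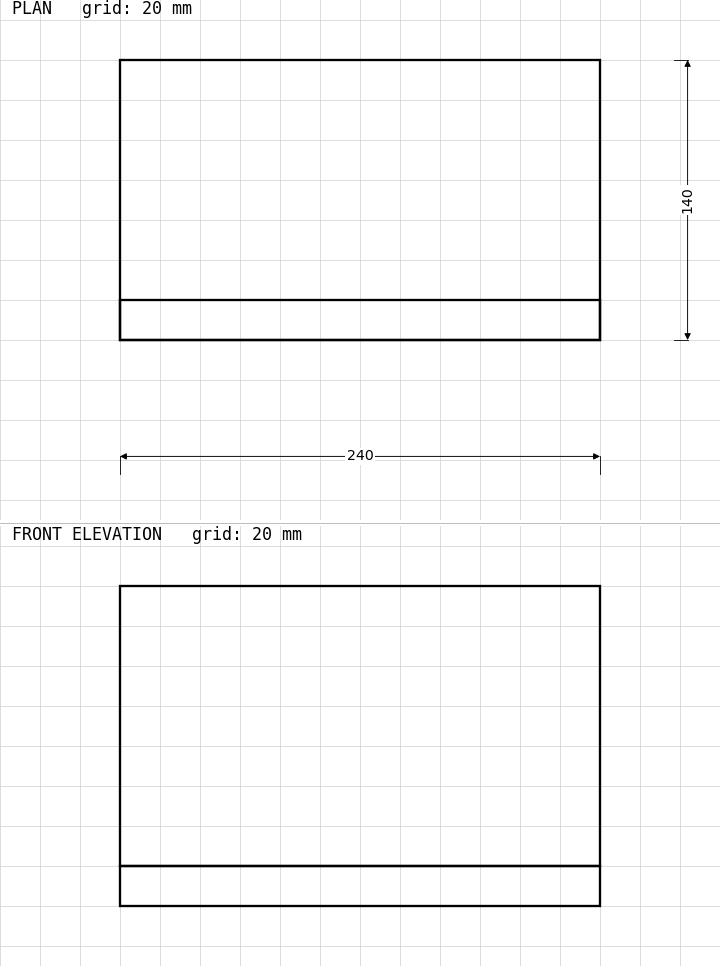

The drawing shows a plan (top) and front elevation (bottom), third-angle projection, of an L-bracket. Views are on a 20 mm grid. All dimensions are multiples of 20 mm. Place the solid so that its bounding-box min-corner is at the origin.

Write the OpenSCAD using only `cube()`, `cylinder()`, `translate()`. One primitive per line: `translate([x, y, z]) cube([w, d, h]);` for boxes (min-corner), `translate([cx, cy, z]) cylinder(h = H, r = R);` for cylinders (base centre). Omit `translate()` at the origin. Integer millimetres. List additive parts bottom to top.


cube([240, 140, 20]);
translate([0, 0, 20]) cube([240, 20, 140]);


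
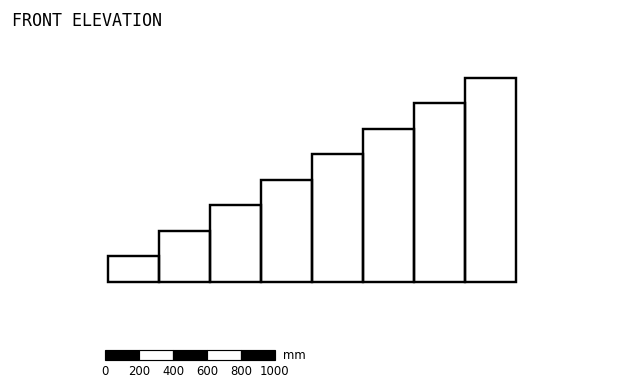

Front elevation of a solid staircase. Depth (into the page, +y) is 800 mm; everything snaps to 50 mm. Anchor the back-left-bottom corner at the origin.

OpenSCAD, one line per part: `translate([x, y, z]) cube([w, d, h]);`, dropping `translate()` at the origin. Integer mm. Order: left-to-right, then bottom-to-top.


cube([300, 800, 150]);
translate([300, 0, 0]) cube([300, 800, 300]);
translate([600, 0, 0]) cube([300, 800, 450]);
translate([900, 0, 0]) cube([300, 800, 600]);
translate([1200, 0, 0]) cube([300, 800, 750]);
translate([1500, 0, 0]) cube([300, 800, 900]);
translate([1800, 0, 0]) cube([300, 800, 1050]);
translate([2100, 0, 0]) cube([300, 800, 1200]);
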